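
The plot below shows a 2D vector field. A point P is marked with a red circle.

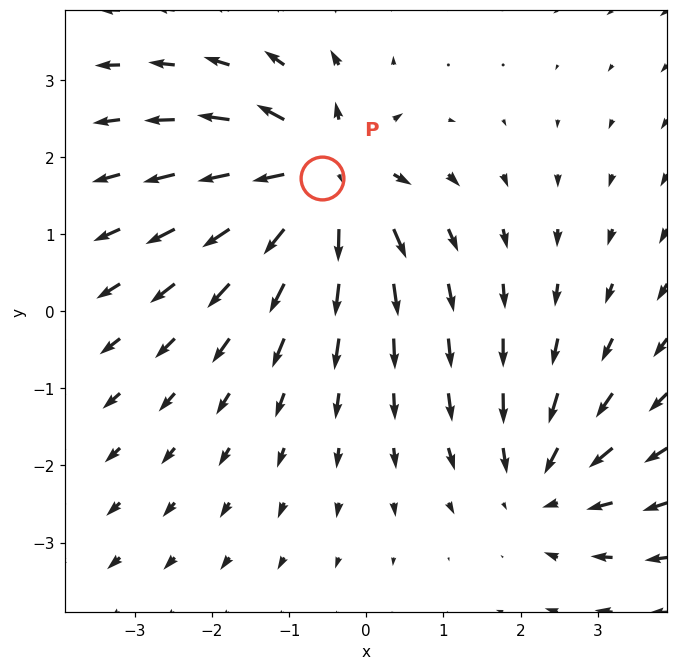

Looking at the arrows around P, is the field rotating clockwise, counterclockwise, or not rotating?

Near P at (-0.6, 1.7) the arrows show no circulation. The curl there is ≈0.

not rotating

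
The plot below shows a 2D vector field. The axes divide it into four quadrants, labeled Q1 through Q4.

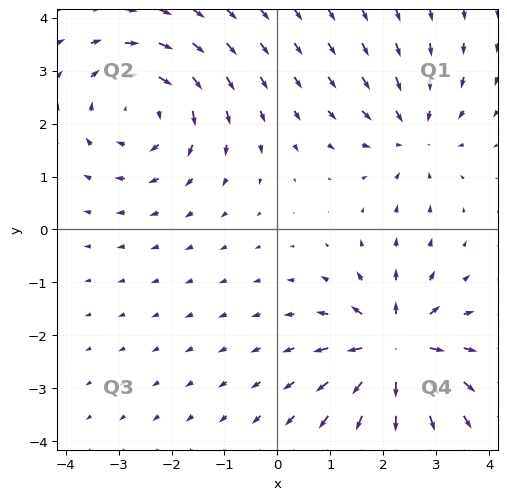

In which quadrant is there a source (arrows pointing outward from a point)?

Q4

The source sits at approximately (2.2, -2.3), which lies in quadrant Q4. The divergence there is about +5, positive as expected for a source.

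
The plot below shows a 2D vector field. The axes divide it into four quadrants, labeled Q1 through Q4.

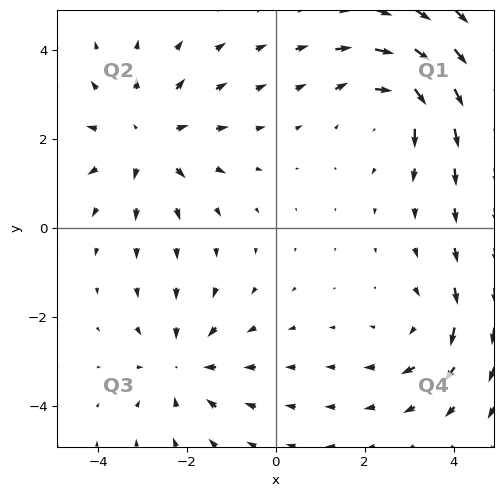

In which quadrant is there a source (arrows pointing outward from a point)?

The source sits at approximately (-2.9, 2.0), which lies in quadrant Q2. The divergence there is about +4, positive as expected for a source.

Q2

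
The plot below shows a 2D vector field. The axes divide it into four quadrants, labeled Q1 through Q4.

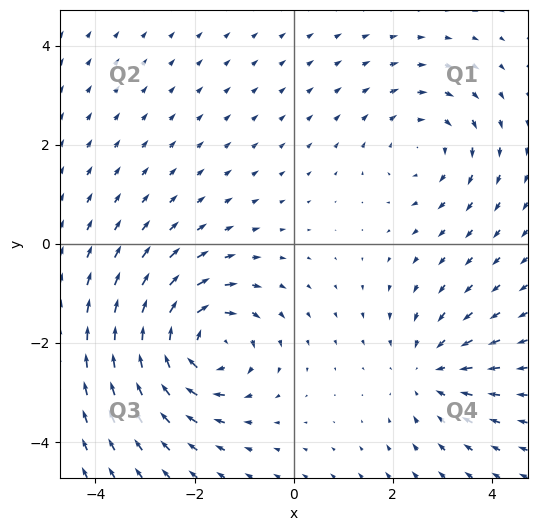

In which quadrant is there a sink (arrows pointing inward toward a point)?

The sink sits at approximately (2.7, -2.6), which lies in quadrant Q4. The divergence there is about -2, negative as expected for a sink.

Q4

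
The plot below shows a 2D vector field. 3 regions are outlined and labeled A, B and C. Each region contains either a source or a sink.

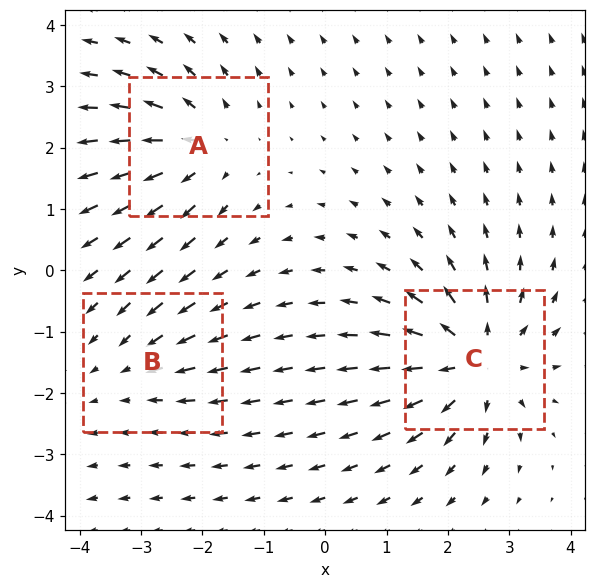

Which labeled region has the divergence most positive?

Divergence at each region's feature centre — A: about +4, B: about -2, C: about +5. Region C is most positive.

C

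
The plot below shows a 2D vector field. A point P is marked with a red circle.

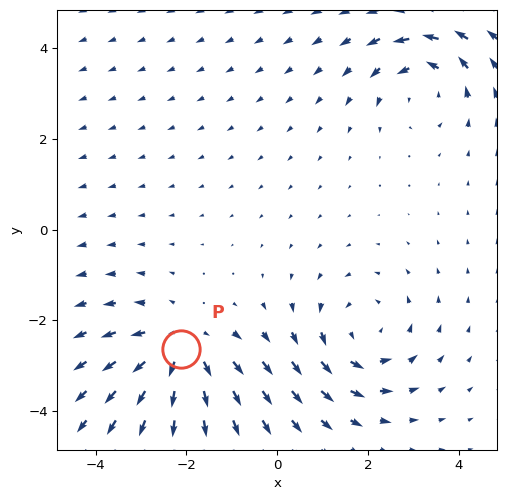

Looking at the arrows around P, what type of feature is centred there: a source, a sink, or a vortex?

source

At P (-2.1, -2.6) the arrows spread outward. Divergence about +4, curl ≈0 — positive divergence with near-zero curl is a source.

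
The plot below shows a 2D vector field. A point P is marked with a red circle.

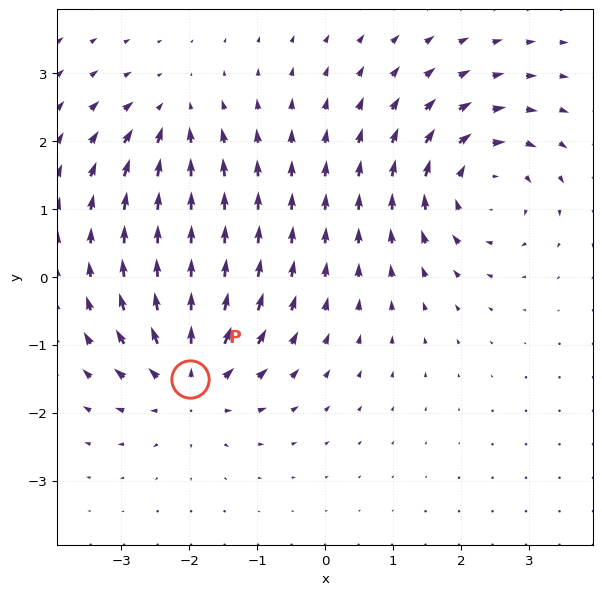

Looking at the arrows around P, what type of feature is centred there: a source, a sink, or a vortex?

At P (-2.0, -1.5) the arrows spread outward. Divergence about +6, curl ≈0 — positive divergence with near-zero curl is a source.

source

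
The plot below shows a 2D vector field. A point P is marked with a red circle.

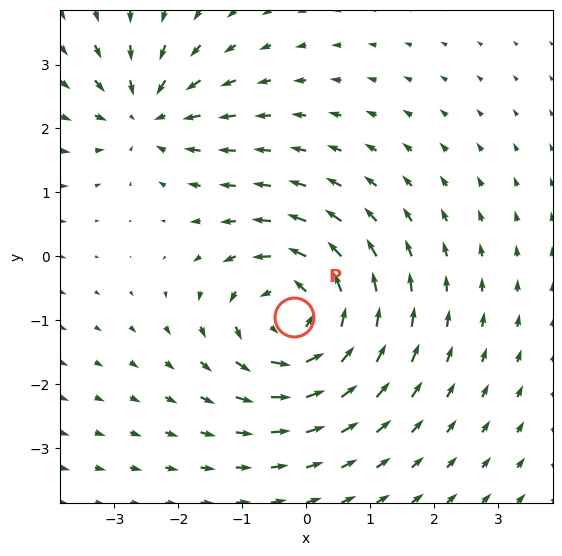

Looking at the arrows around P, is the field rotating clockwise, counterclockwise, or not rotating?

Near P at (-0.2, -0.9) the arrows circulate counterclockwise. The curl (z-component) there is about +4; positive curl means counterclockwise rotation.

counterclockwise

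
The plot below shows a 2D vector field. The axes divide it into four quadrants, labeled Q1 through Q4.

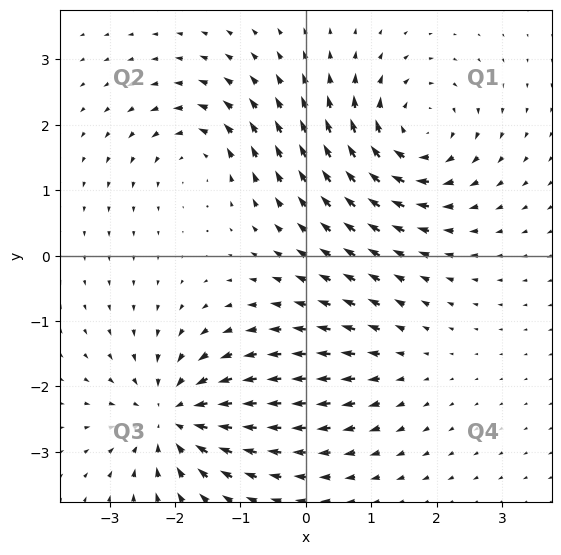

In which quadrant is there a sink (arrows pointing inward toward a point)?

The sink sits at approximately (-2.0, -2.5), which lies in quadrant Q3. The divergence there is about -5, negative as expected for a sink.

Q3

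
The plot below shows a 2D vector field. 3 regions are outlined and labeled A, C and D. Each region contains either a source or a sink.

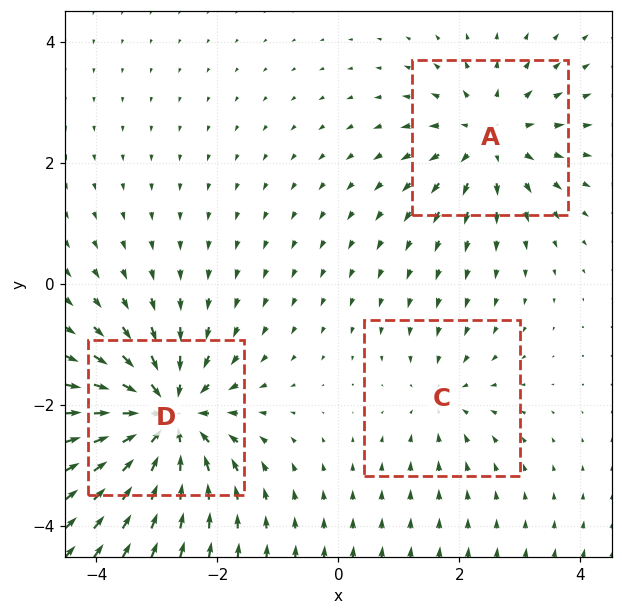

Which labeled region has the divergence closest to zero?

C

Divergence at each region's feature centre — A: about +3, C: about -2, D: about -5. Region C is closest to zero.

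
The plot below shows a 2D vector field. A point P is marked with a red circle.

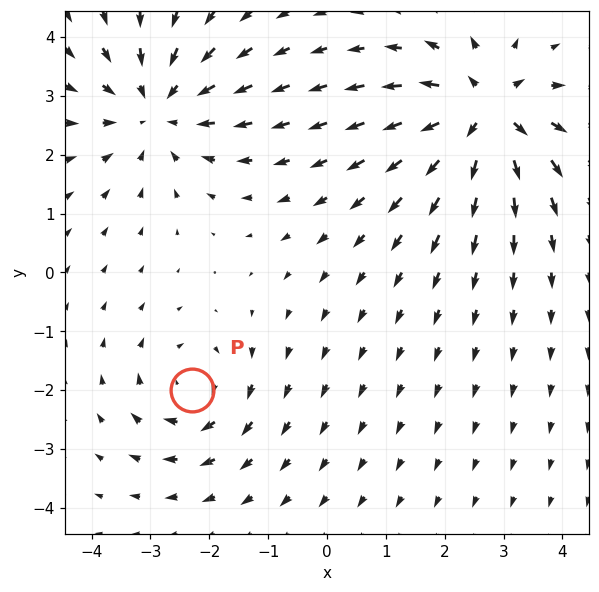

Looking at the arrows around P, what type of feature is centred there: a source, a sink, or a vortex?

At P (-2.3, -2.0) the arrows circulate clockwise. Divergence ≈0, curl about -4 — near-zero divergence with nonzero curl is a vortex.

vortex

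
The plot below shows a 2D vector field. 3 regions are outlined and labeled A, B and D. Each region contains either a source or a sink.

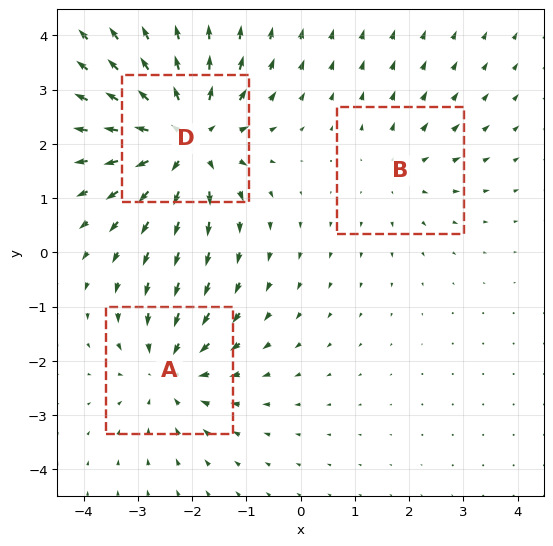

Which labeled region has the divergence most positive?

Divergence at each region's feature centre — A: about -3, B: about +2, D: about +5. Region D is most positive.

D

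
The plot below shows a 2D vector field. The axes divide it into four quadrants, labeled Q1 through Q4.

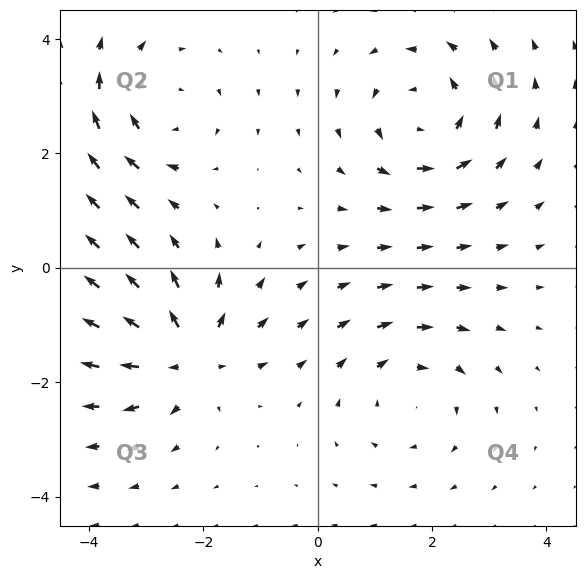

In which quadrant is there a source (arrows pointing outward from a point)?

Q3

The source sits at approximately (-2.3, -1.5), which lies in quadrant Q3. The divergence there is about +6, positive as expected for a source.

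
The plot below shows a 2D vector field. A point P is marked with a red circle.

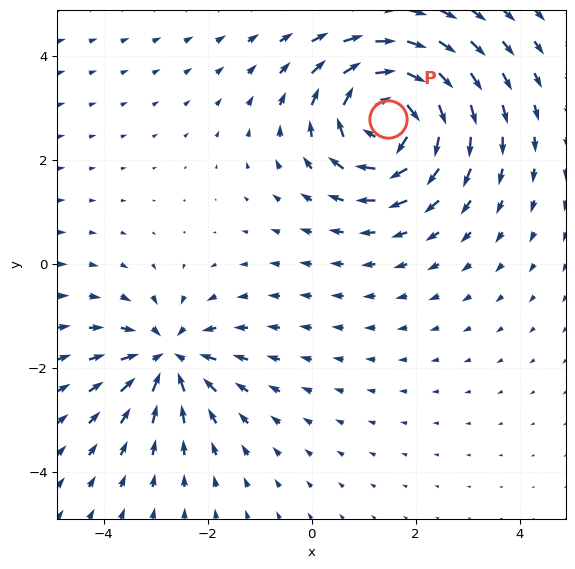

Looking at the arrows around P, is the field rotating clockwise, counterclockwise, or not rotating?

clockwise

Near P at (1.5, 2.8) the arrows circulate clockwise. The curl (z-component) there is about -6; negative curl means clockwise rotation.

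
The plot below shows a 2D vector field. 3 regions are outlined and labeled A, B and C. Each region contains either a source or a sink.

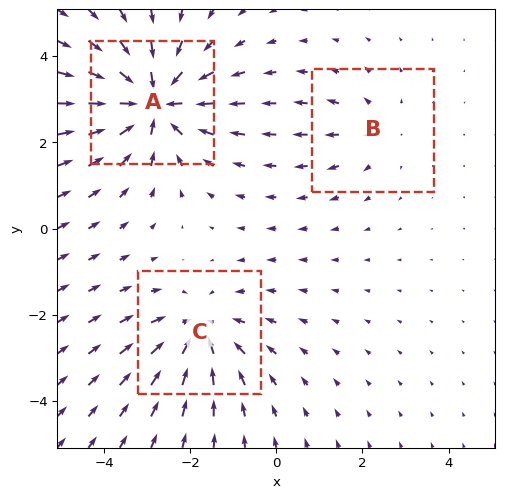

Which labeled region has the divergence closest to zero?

Divergence at each region's feature centre — A: about -5, B: about +2, C: about -3. Region B is closest to zero.

B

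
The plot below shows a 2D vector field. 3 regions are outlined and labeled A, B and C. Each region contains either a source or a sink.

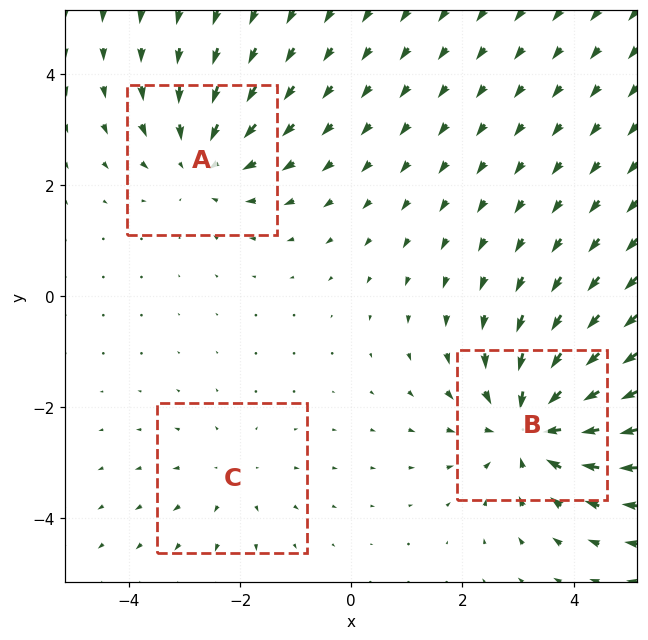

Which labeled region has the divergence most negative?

Divergence at each region's feature centre — A: about -3, B: about -4, C: about +2. Region B is most negative.

B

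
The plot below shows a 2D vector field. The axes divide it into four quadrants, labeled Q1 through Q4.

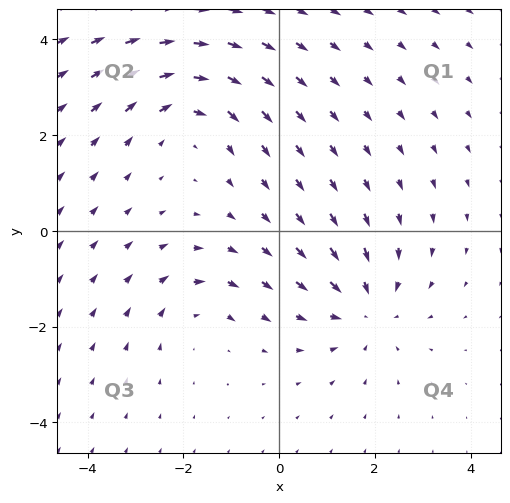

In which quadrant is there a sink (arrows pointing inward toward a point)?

The sink sits at approximately (1.8, -1.6), which lies in quadrant Q4. The divergence there is about -4, negative as expected for a sink.

Q4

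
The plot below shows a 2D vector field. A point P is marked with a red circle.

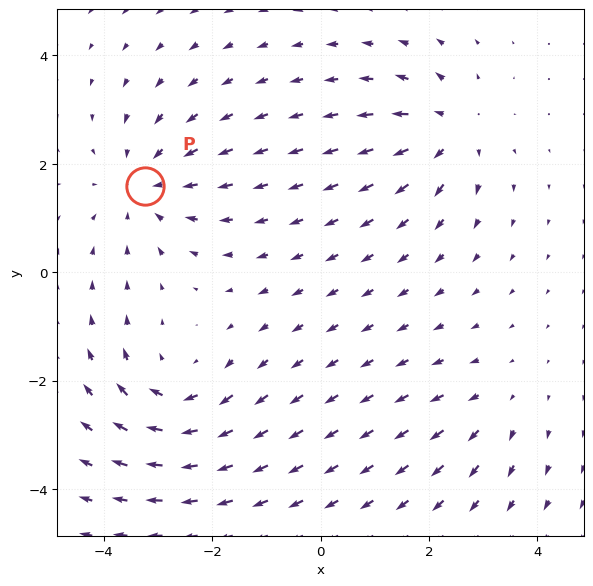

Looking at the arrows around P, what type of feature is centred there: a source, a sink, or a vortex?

At P (-3.2, 1.6) the arrows converge inward. Divergence about -4, curl ≈0 — negative divergence with near-zero curl is a sink.

sink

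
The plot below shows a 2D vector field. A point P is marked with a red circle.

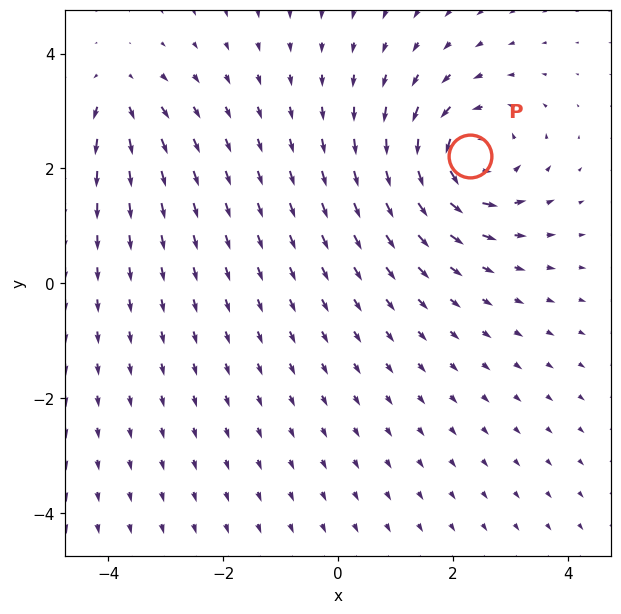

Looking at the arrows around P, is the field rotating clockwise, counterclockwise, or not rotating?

counterclockwise

Near P at (2.3, 2.2) the arrows circulate counterclockwise. The curl (z-component) there is about +5; positive curl means counterclockwise rotation.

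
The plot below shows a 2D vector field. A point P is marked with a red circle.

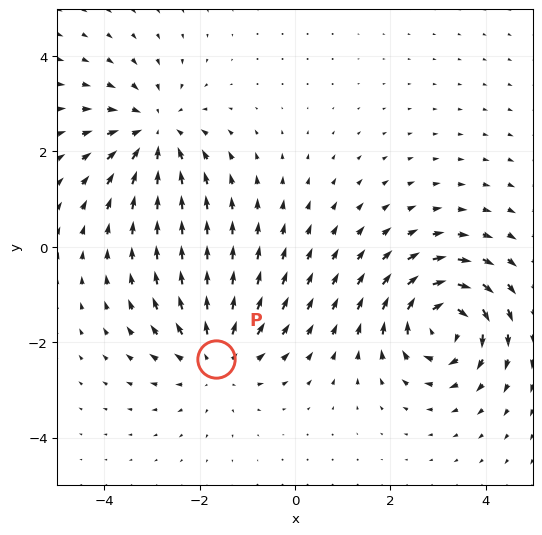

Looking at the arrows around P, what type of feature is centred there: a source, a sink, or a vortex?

At P (-1.7, -2.3) the arrows spread outward. Divergence about +3, curl ≈0 — positive divergence with near-zero curl is a source.

source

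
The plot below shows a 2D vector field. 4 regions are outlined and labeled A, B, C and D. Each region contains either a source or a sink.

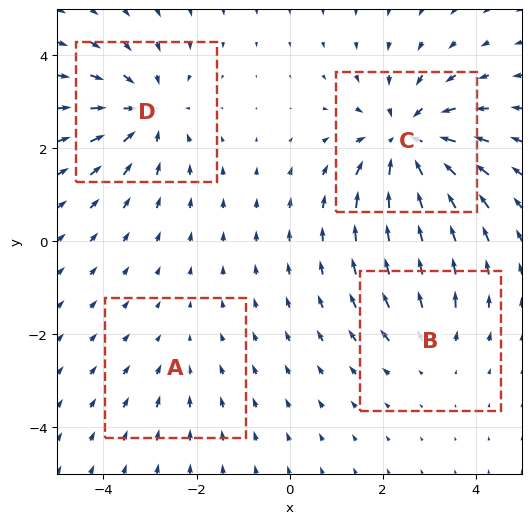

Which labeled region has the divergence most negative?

C

Divergence at each region's feature centre — A: about -2, B: about +3, C: about -6, D: about -5. Region C is most negative.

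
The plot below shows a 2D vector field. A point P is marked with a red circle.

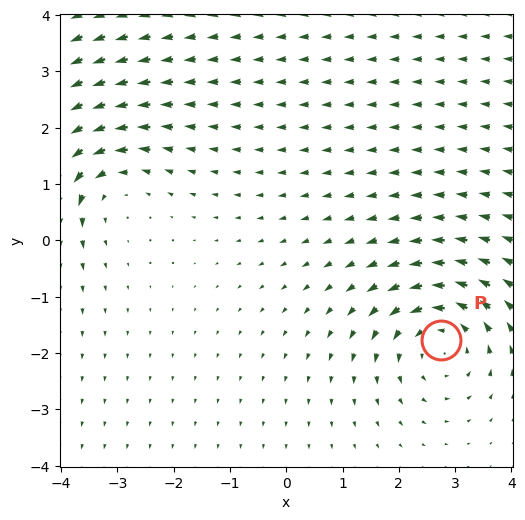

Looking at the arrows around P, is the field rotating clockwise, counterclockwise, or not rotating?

Near P at (2.8, -1.8) the arrows circulate counterclockwise. The curl (z-component) there is about +4; positive curl means counterclockwise rotation.

counterclockwise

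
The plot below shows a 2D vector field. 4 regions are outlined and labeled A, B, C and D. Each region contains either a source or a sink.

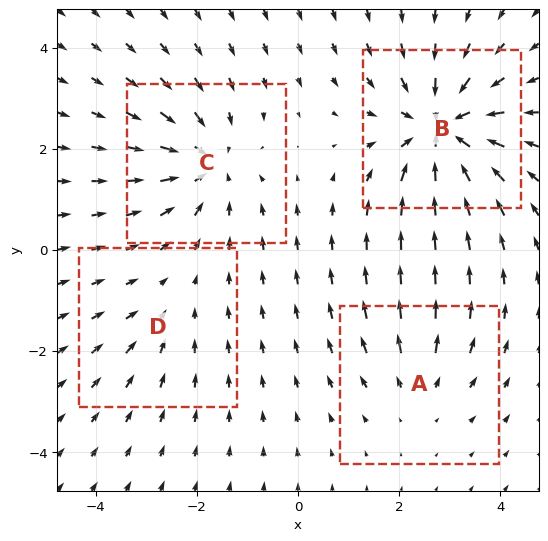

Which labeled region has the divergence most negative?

Divergence at each region's feature centre — A: about +3, B: about -7, C: about -5, D: about -2. Region B is most negative.

B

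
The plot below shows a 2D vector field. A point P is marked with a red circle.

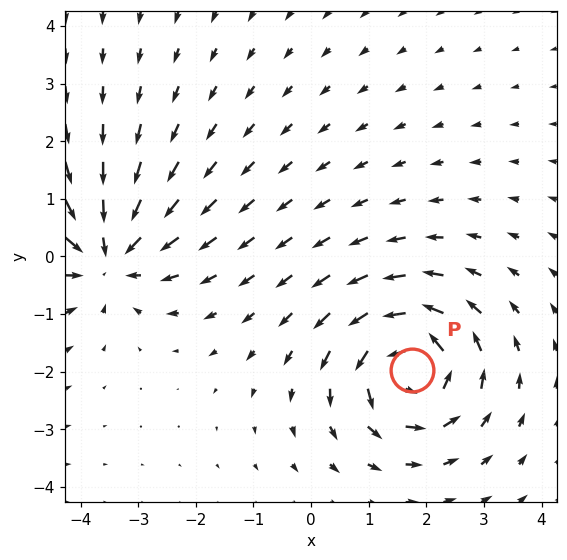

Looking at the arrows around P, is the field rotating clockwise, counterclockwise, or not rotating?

counterclockwise

Near P at (1.7, -2.0) the arrows circulate counterclockwise. The curl (z-component) there is about +6; positive curl means counterclockwise rotation.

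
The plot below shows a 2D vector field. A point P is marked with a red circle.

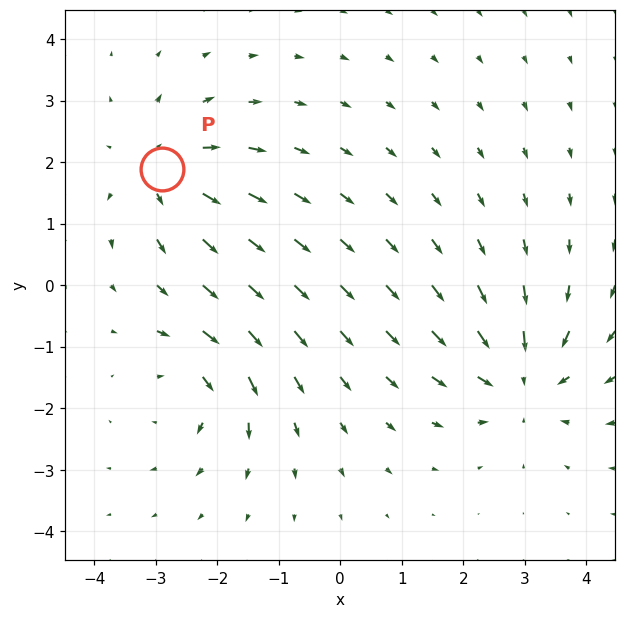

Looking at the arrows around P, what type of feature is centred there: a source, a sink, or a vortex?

At P (-2.9, 1.9) the arrows spread outward. Divergence about +4, curl ≈0 — positive divergence with near-zero curl is a source.

source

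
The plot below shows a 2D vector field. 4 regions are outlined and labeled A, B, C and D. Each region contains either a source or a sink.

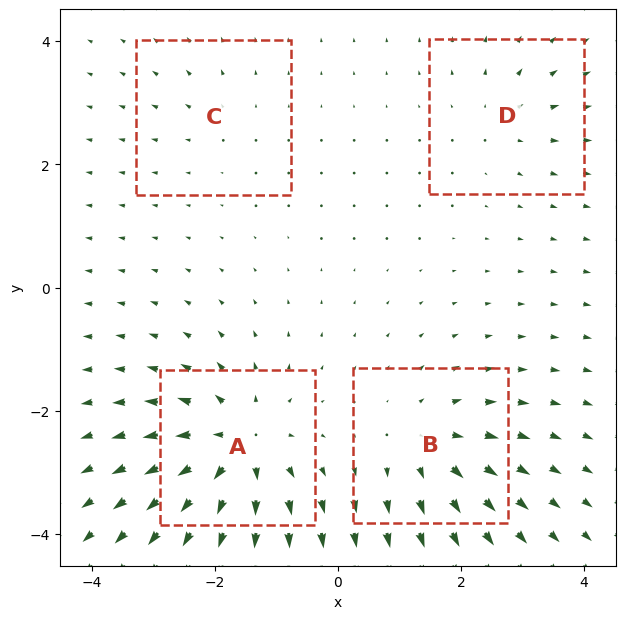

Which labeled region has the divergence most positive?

Divergence at each region's feature centre — A: about +8, B: about +5, C: about +2, D: about +3. Region A is most positive.

A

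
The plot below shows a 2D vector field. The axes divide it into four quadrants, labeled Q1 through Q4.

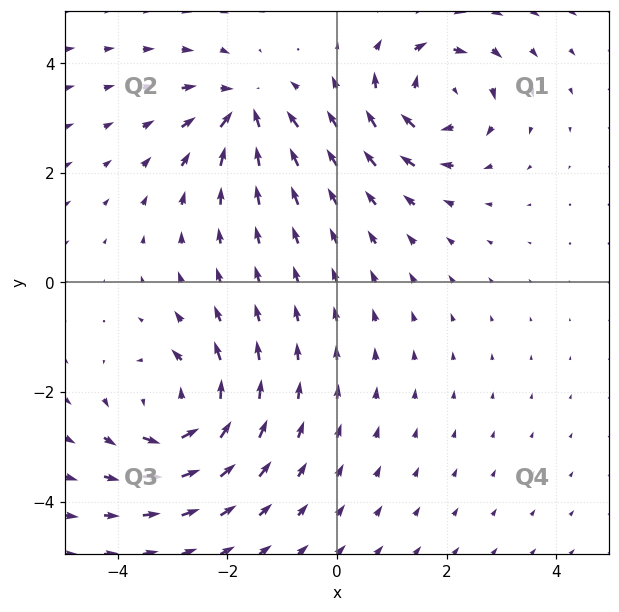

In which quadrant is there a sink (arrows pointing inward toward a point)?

The sink sits at approximately (-1.7, 3.2), which lies in quadrant Q2. The divergence there is about -4, negative as expected for a sink.

Q2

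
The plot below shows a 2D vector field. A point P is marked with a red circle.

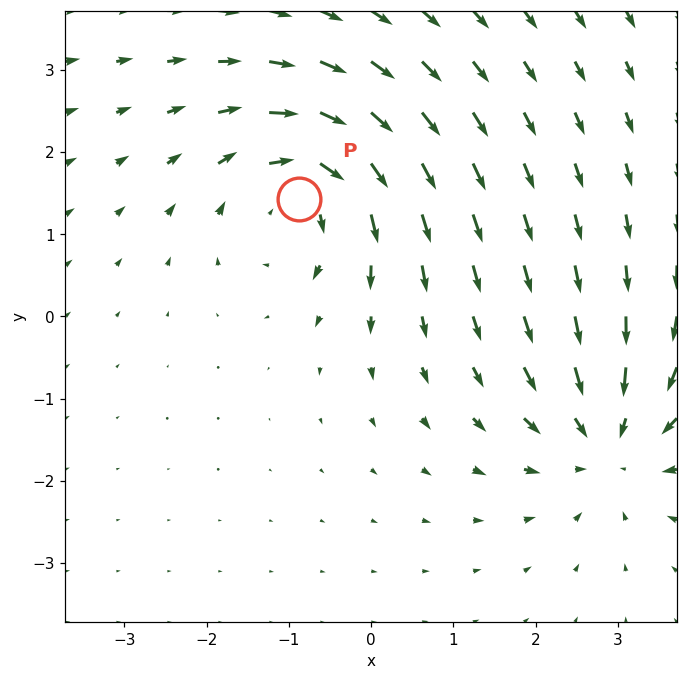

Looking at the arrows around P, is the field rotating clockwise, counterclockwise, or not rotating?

clockwise

Near P at (-0.9, 1.4) the arrows circulate clockwise. The curl (z-component) there is about -6; negative curl means clockwise rotation.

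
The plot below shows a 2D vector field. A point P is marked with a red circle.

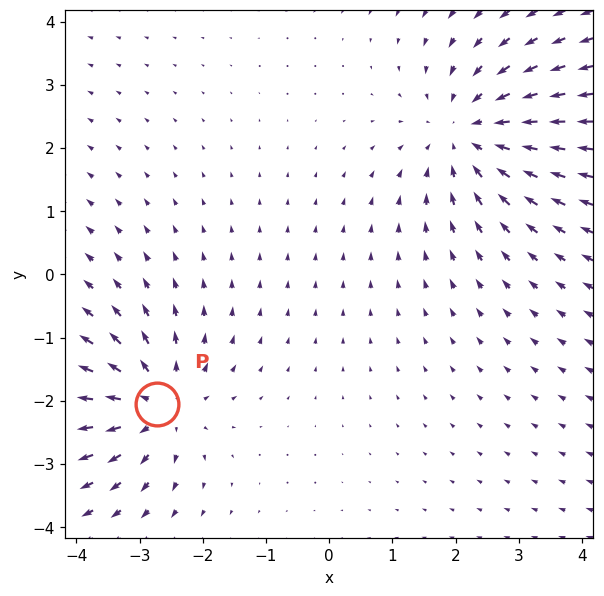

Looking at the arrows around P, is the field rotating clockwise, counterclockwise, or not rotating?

Near P at (-2.7, -2.1) the arrows show no circulation. The curl there is ≈0.

not rotating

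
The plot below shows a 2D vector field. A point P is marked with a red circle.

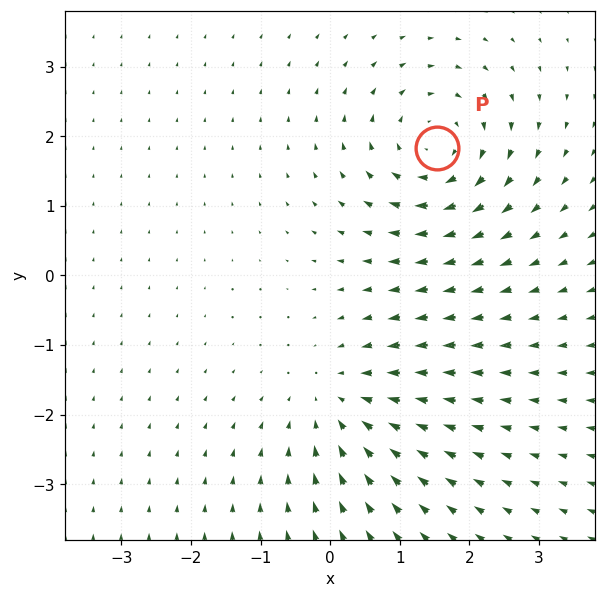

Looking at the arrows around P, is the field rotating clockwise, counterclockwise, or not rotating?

clockwise

Near P at (1.5, 1.8) the arrows circulate clockwise. The curl (z-component) there is about -4; negative curl means clockwise rotation.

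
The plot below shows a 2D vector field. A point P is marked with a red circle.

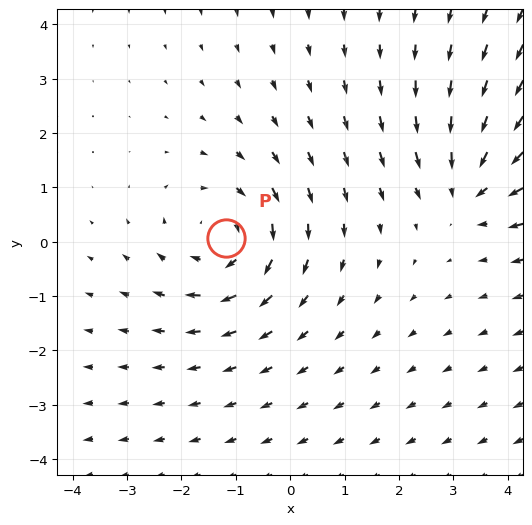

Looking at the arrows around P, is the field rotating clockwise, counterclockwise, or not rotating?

clockwise

Near P at (-1.2, 0.1) the arrows circulate clockwise. The curl (z-component) there is about -3; negative curl means clockwise rotation.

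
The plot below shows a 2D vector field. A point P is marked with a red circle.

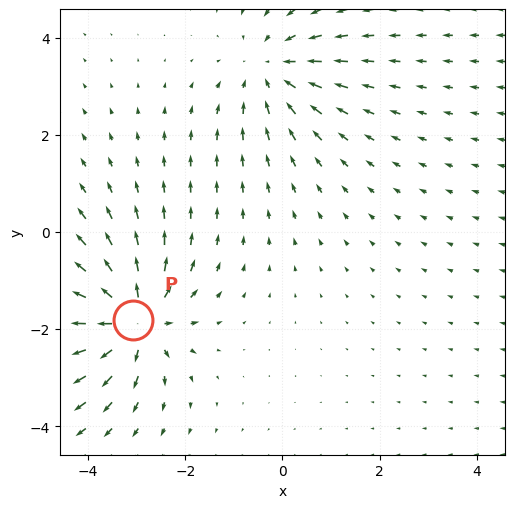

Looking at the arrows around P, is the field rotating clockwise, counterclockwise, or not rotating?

not rotating

Near P at (-3.1, -1.8) the arrows show no circulation. The curl there is ≈0.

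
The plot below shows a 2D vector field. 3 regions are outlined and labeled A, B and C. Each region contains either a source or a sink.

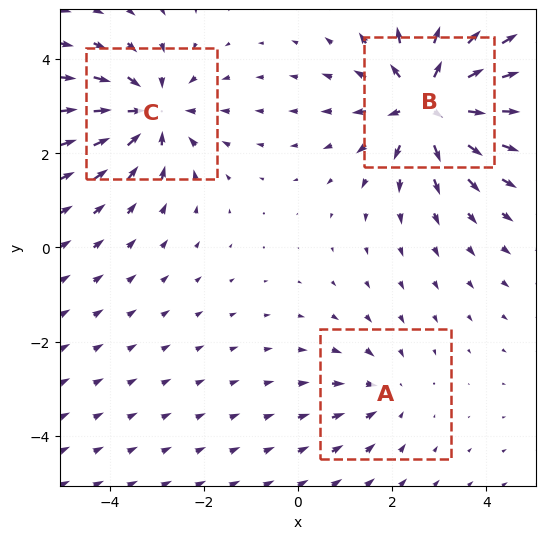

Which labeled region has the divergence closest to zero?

Divergence at each region's feature centre — A: about -2, B: about +5, C: about -4. Region A is closest to zero.

A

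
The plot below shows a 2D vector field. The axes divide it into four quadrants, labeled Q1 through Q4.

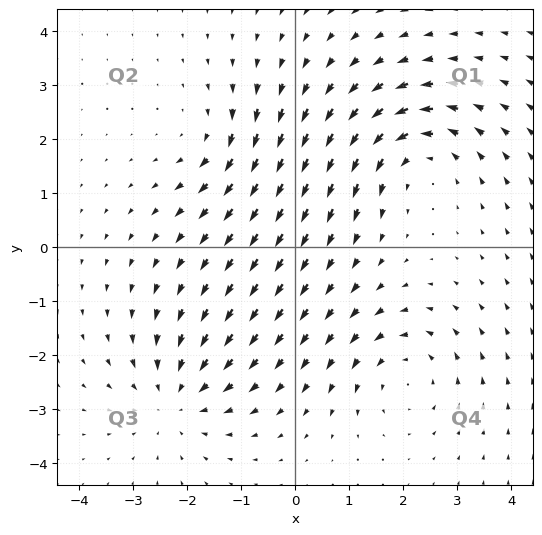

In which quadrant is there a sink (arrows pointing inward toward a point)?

The sink sits at approximately (-2.2, -2.8), which lies in quadrant Q3. The divergence there is about -4, negative as expected for a sink.

Q3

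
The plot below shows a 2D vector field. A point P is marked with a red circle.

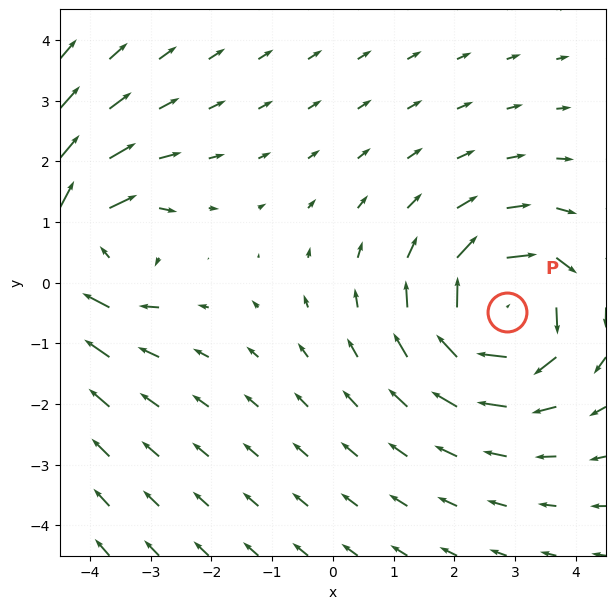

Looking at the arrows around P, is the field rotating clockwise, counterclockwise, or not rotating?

Near P at (2.9, -0.5) the arrows circulate clockwise. The curl (z-component) there is about -5; negative curl means clockwise rotation.

clockwise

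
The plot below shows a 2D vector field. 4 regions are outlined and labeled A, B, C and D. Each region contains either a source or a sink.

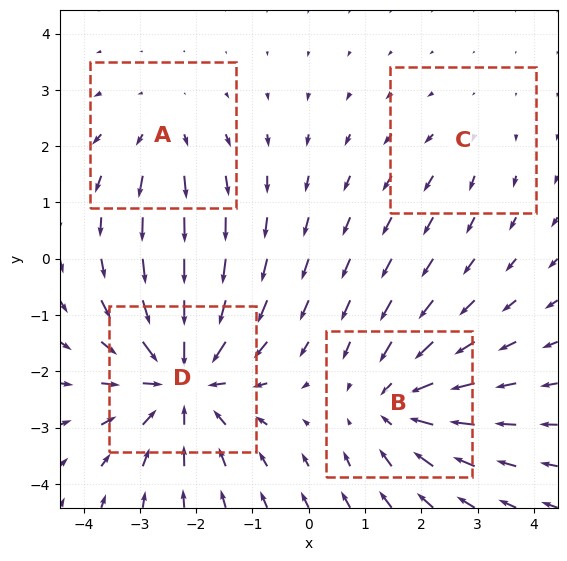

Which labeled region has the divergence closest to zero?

C

Divergence at each region's feature centre — A: about +3, B: about -4, C: about +2, D: about -7. Region C is closest to zero.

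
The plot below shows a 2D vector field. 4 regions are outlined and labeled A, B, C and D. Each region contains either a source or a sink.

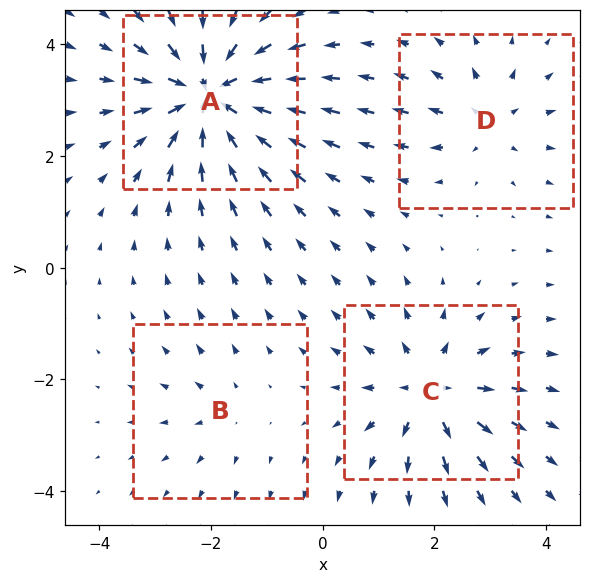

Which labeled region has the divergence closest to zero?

B

Divergence at each region's feature centre — A: about -8, B: about +2, C: about +6, D: about +4. Region B is closest to zero.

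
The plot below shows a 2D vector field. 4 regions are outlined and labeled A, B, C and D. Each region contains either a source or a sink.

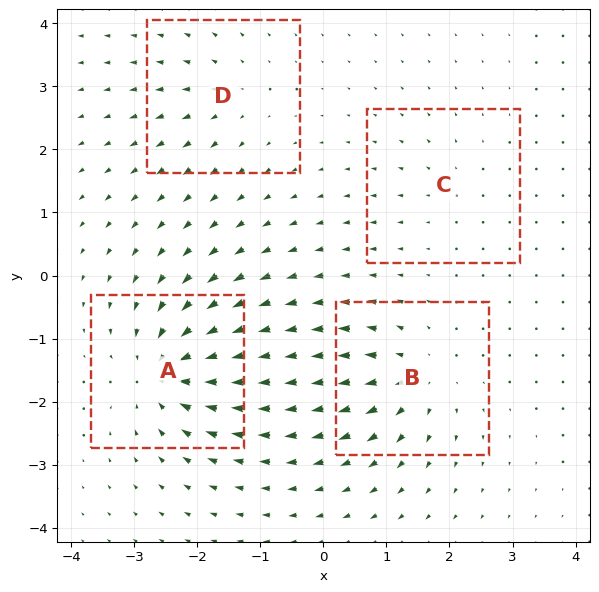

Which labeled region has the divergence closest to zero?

Divergence at each region's feature centre — A: about -8, B: about +6, C: about +3, D: about +4. Region C is closest to zero.

C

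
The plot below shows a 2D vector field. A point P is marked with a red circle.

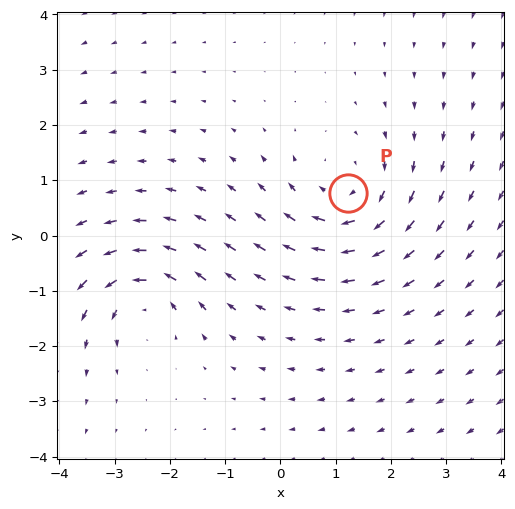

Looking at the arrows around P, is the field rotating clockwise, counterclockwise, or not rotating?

Near P at (1.2, 0.8) the arrows circulate clockwise. The curl (z-component) there is about -3; negative curl means clockwise rotation.

clockwise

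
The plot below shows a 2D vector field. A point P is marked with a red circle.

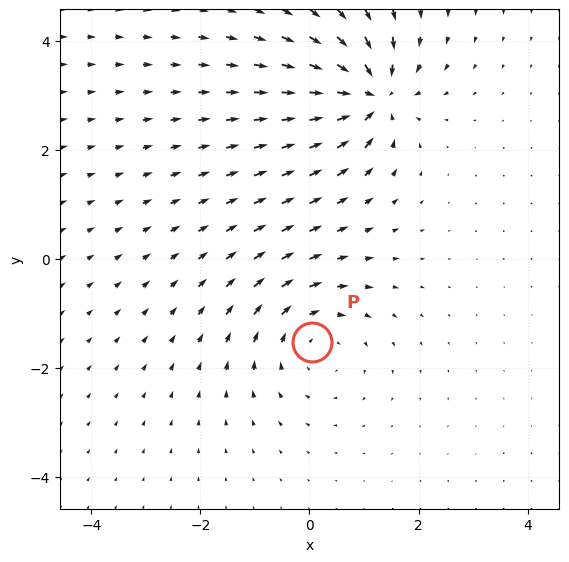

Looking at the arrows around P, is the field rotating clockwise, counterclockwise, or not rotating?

clockwise

Near P at (0.0, -1.5) the arrows circulate clockwise. The curl (z-component) there is about -3; negative curl means clockwise rotation.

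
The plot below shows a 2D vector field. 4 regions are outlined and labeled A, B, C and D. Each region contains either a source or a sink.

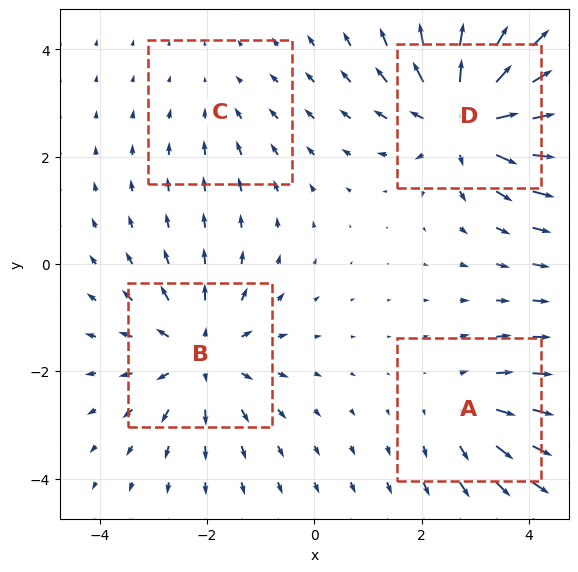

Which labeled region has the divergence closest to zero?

Divergence at each region's feature centre — A: about +3, B: about +5, C: about -2, D: about +7. Region C is closest to zero.

C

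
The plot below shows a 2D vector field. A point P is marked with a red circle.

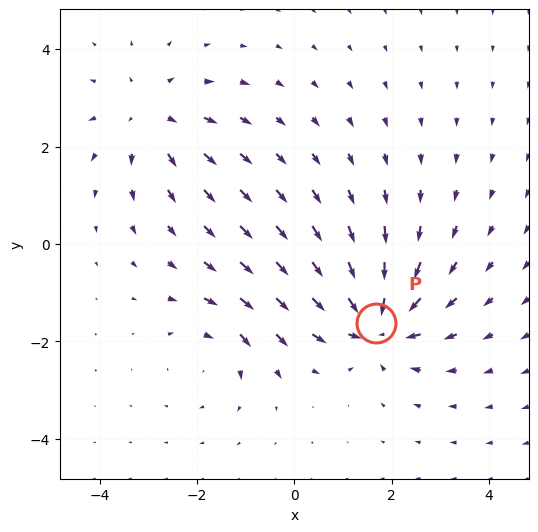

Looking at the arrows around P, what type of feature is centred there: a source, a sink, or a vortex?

At P (1.7, -1.6) the arrows converge inward. Divergence about -6, curl ≈0 — negative divergence with near-zero curl is a sink.

sink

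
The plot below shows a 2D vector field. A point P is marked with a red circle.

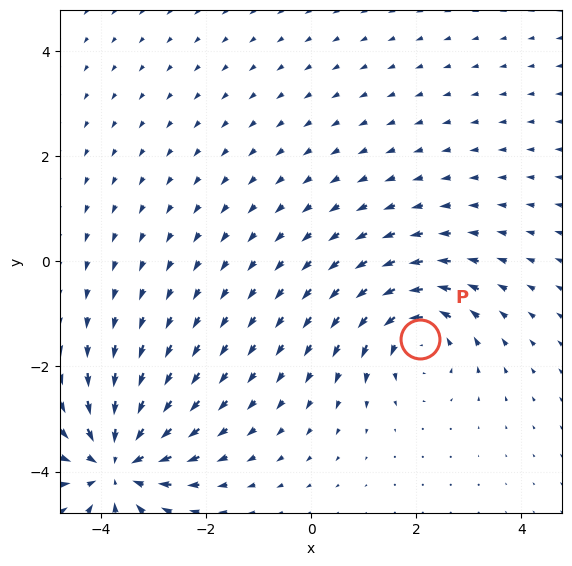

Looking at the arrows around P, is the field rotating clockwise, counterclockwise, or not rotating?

counterclockwise

Near P at (2.1, -1.5) the arrows circulate counterclockwise. The curl (z-component) there is about +4; positive curl means counterclockwise rotation.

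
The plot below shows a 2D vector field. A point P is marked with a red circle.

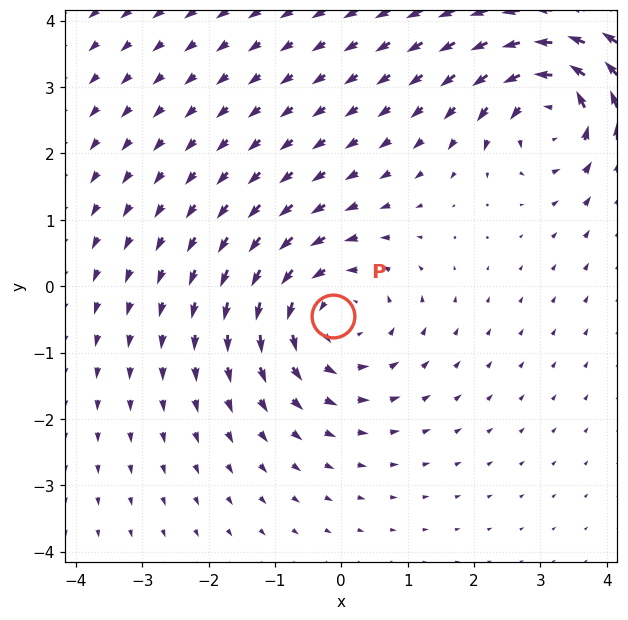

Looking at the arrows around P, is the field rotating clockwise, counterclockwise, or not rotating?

counterclockwise

Near P at (-0.1, -0.4) the arrows circulate counterclockwise. The curl (z-component) there is about +2; positive curl means counterclockwise rotation.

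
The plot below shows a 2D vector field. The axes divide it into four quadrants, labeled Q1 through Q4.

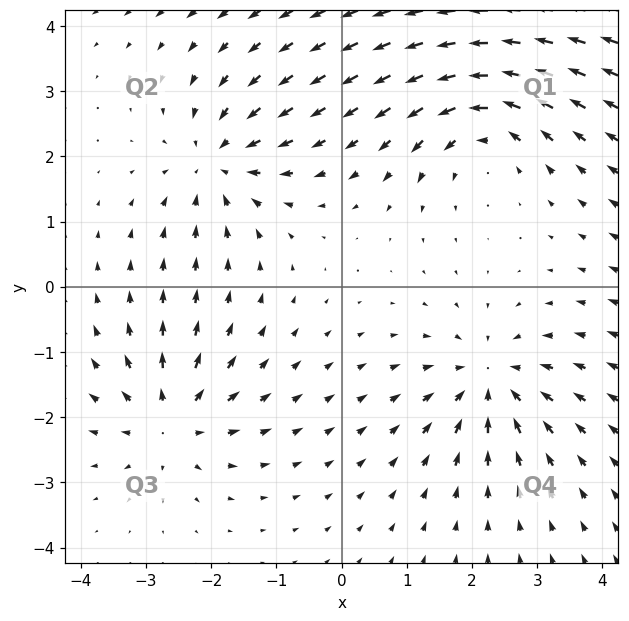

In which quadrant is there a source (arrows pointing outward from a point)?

Q3

The source sits at approximately (-2.6, -2.0), which lies in quadrant Q3. The divergence there is about +4, positive as expected for a source.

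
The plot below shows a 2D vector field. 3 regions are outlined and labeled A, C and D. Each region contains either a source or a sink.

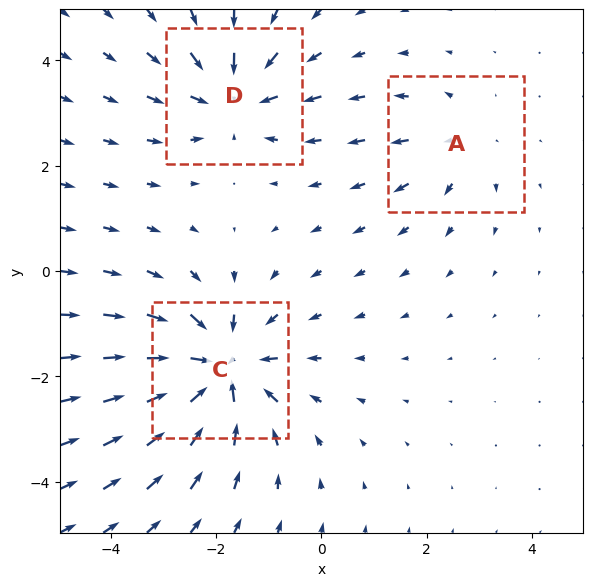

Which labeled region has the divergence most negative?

C

Divergence at each region's feature centre — A: about +2, C: about -5, D: about -4. Region C is most negative.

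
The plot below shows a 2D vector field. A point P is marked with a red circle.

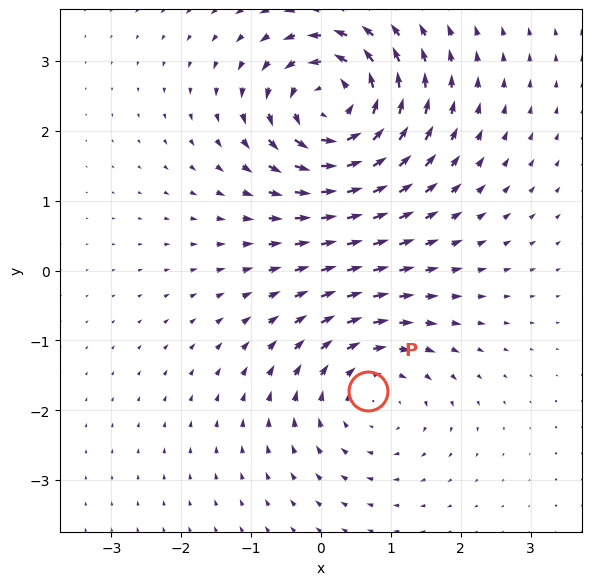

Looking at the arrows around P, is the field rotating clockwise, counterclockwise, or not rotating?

Near P at (0.7, -1.7) the arrows circulate clockwise. The curl (z-component) there is about -3; negative curl means clockwise rotation.

clockwise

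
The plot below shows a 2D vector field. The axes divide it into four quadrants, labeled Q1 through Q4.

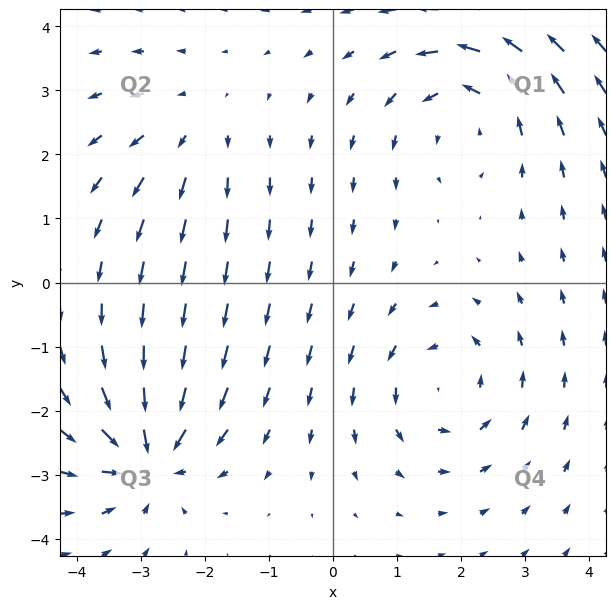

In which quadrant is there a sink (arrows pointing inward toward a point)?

The sink sits at approximately (-2.9, -2.7), which lies in quadrant Q3. The divergence there is about -7, negative as expected for a sink.

Q3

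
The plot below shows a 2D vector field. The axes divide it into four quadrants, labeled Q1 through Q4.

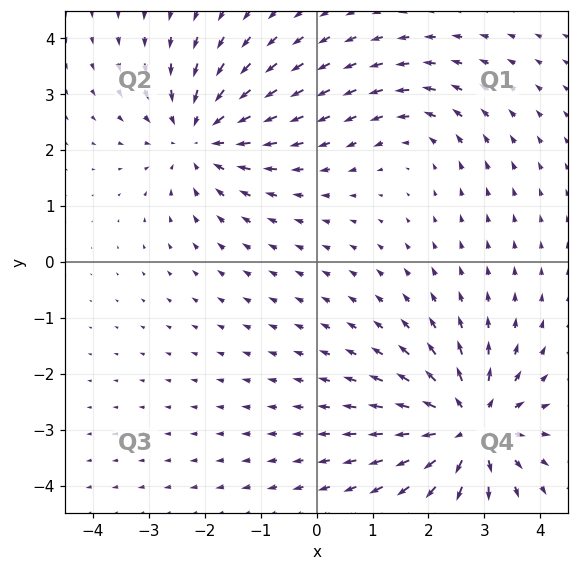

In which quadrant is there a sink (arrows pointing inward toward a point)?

The sink sits at approximately (-2.1, 2.2), which lies in quadrant Q2. The divergence there is about -4, negative as expected for a sink.

Q2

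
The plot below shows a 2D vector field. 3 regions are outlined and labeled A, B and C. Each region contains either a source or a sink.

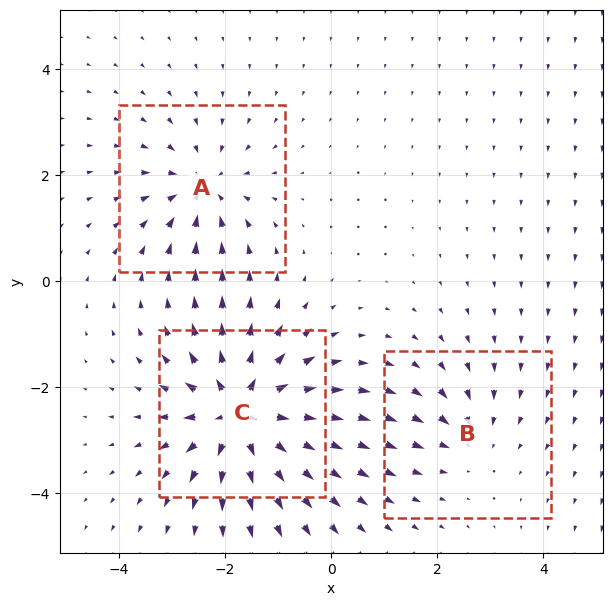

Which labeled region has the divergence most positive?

C

Divergence at each region's feature centre — A: about -4, B: about -2, C: about +6. Region C is most positive.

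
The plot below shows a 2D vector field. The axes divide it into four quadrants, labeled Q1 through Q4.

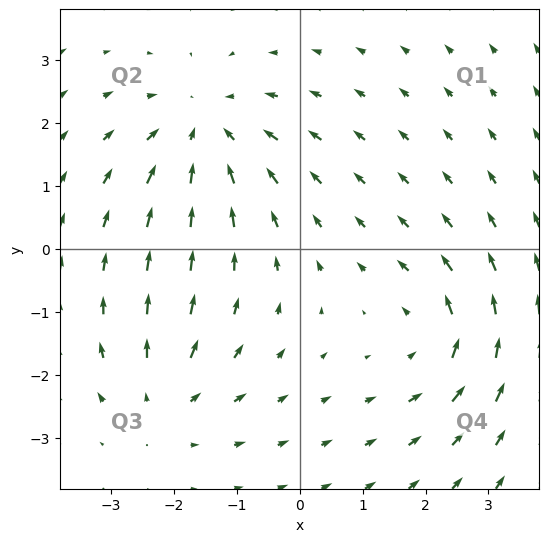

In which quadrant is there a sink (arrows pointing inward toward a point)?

The sink sits at approximately (-1.5, 1.9), which lies in quadrant Q2. The divergence there is about -4, negative as expected for a sink.

Q2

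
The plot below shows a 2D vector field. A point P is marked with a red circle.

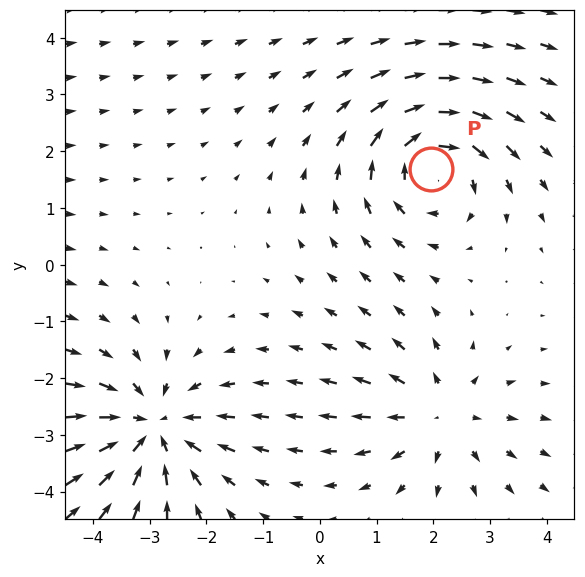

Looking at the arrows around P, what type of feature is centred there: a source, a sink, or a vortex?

vortex

At P (2.0, 1.7) the arrows circulate clockwise. Divergence ≈0, curl about -4 — near-zero divergence with nonzero curl is a vortex.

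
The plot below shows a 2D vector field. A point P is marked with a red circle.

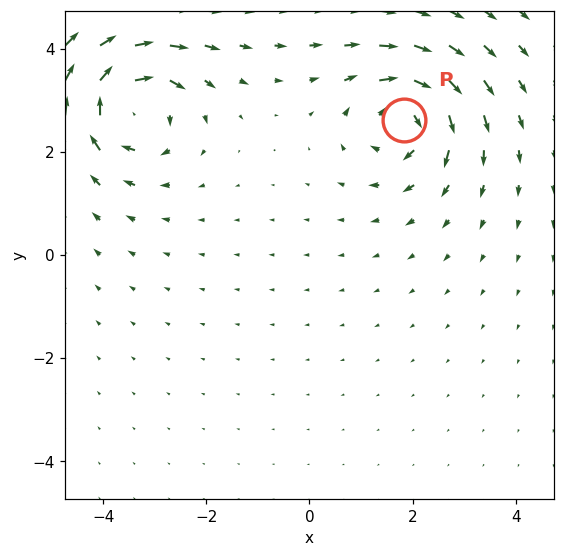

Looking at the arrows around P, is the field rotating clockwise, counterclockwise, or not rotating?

Near P at (1.8, 2.6) the arrows circulate clockwise. The curl (z-component) there is about -6; negative curl means clockwise rotation.

clockwise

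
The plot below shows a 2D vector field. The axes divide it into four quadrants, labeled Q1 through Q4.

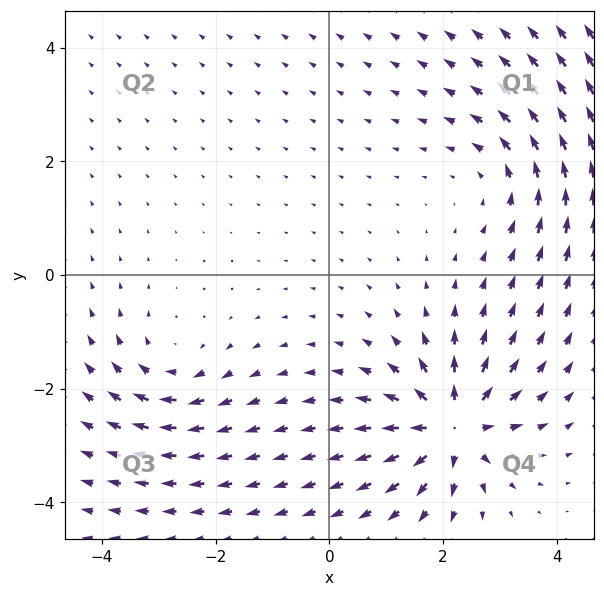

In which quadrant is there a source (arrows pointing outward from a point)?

Q4

The source sits at approximately (2.2, -2.7), which lies in quadrant Q4. The divergence there is about +6, positive as expected for a source.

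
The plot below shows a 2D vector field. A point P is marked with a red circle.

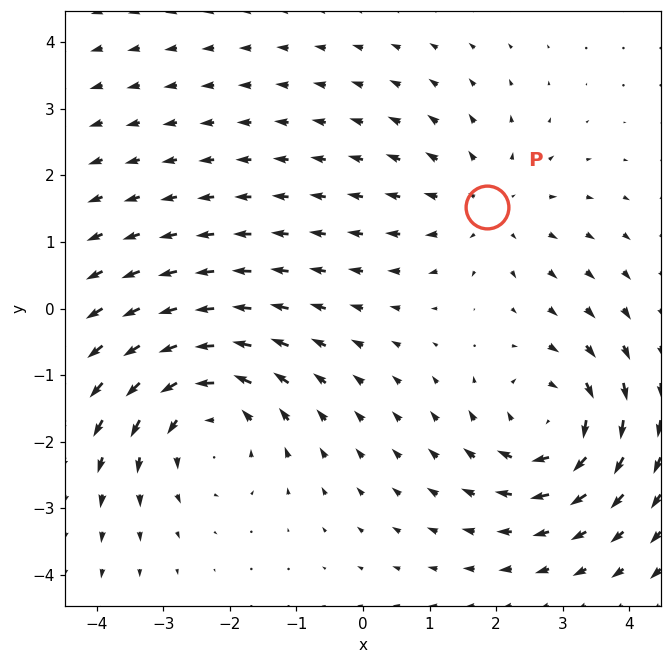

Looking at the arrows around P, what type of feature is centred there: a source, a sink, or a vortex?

source

At P (1.9, 1.5) the arrows spread outward. Divergence about +2, curl ≈0 — positive divergence with near-zero curl is a source.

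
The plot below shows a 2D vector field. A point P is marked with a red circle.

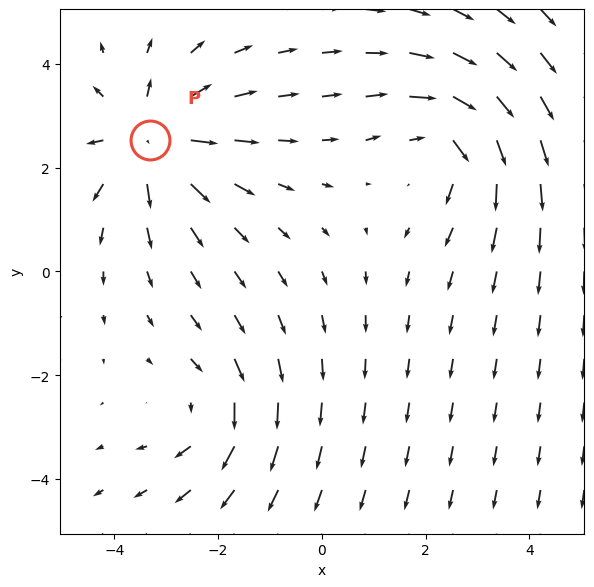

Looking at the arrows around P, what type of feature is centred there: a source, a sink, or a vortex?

At P (-3.3, 2.5) the arrows spread outward. Divergence about +5, curl ≈0 — positive divergence with near-zero curl is a source.

source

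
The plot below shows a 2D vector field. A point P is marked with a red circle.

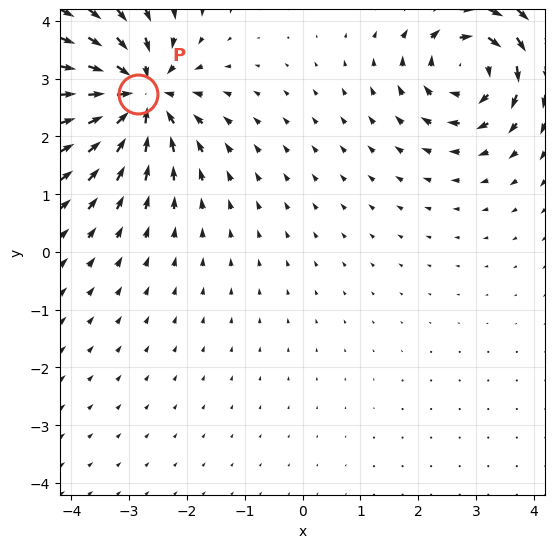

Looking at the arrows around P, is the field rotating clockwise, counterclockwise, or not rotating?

Near P at (-2.8, 2.7) the arrows show no circulation. The curl there is ≈0.

not rotating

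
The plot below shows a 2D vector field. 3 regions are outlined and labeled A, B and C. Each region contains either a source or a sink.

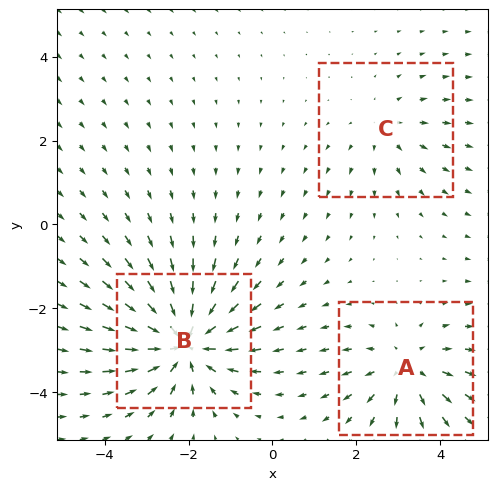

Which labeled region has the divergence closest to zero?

Divergence at each region's feature centre — A: about +3, B: about -5, C: about +2. Region C is closest to zero.

C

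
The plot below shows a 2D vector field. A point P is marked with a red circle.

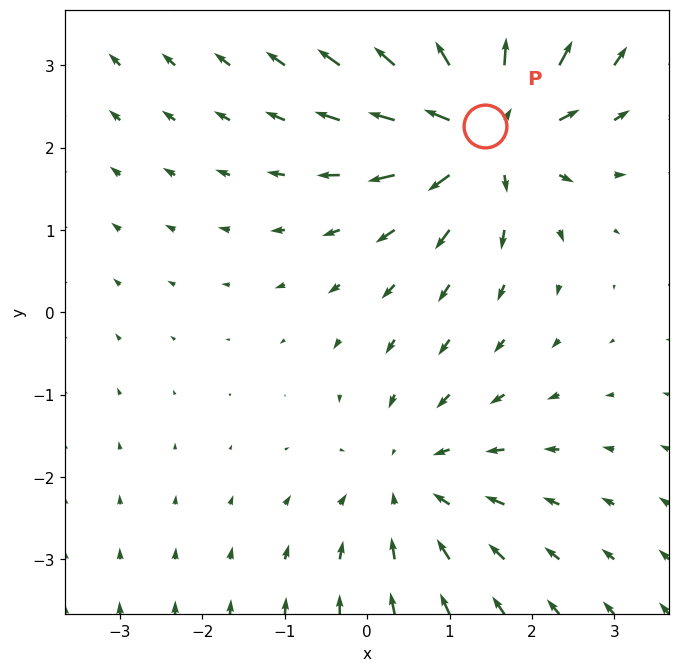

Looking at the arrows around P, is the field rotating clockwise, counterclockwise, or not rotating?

Near P at (1.4, 2.3) the arrows show no circulation. The curl there is ≈0.

not rotating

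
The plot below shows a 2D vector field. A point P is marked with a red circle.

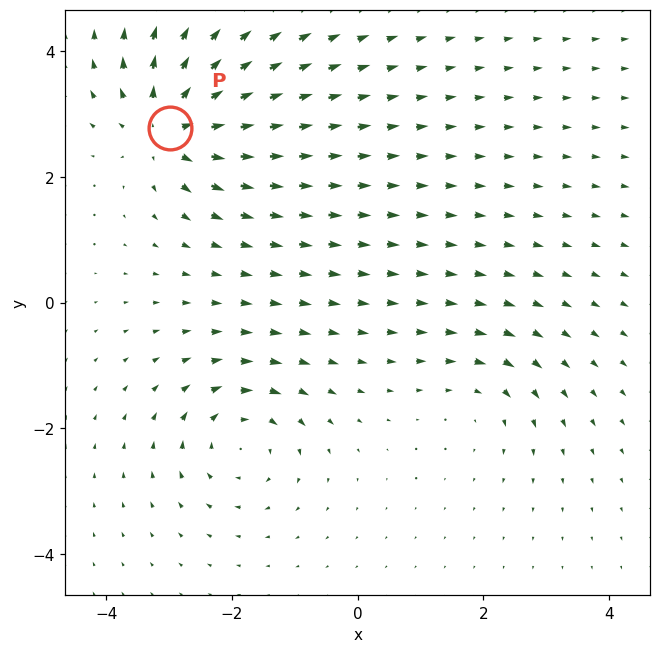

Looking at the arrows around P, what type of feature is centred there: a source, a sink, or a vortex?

source

At P (-3.0, 2.8) the arrows spread outward. Divergence about +6, curl ≈0 — positive divergence with near-zero curl is a source.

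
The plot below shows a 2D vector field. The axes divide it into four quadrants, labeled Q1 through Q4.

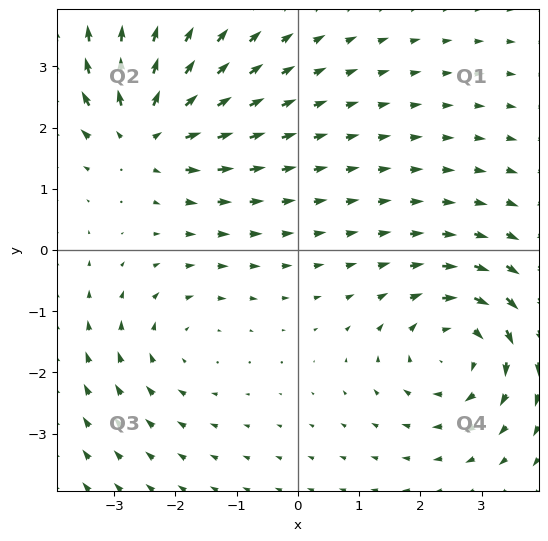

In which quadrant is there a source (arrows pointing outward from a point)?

The source sits at approximately (-2.5, 1.9), which lies in quadrant Q2. The divergence there is about +5, positive as expected for a source.

Q2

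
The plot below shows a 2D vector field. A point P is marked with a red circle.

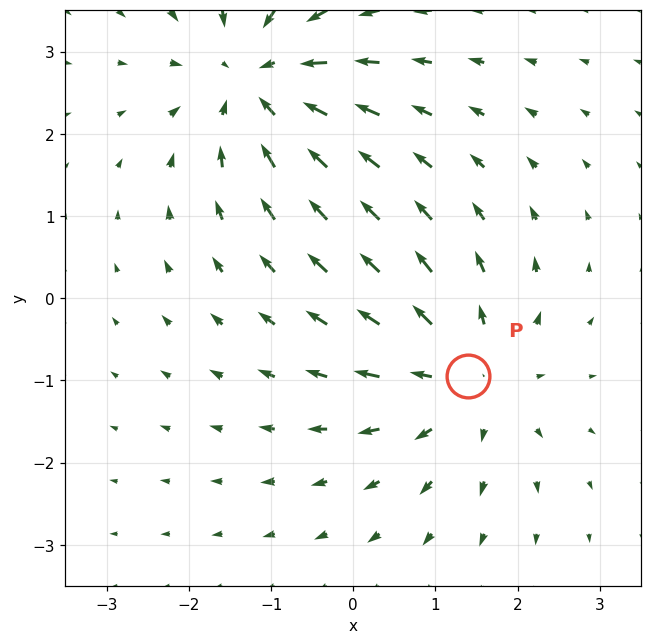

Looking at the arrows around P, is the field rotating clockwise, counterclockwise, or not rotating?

not rotating

Near P at (1.4, -1.0) the arrows show no circulation. The curl there is ≈0.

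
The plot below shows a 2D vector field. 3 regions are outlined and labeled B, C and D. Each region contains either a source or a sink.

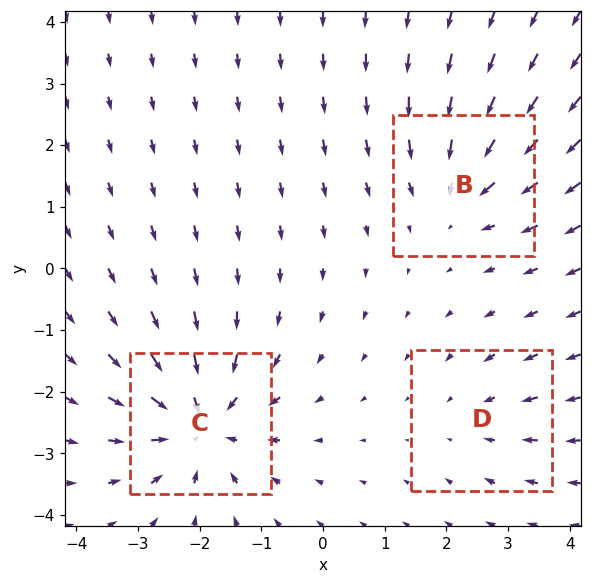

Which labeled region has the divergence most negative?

C

Divergence at each region's feature centre — B: about -3, C: about -5, D: about -2. Region C is most negative.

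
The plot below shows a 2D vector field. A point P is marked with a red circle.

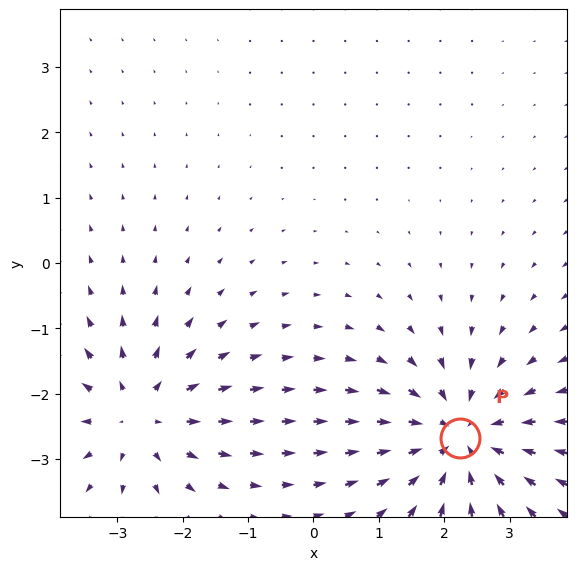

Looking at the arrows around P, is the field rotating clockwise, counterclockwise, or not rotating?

not rotating

Near P at (2.2, -2.7) the arrows show no circulation. The curl there is ≈0.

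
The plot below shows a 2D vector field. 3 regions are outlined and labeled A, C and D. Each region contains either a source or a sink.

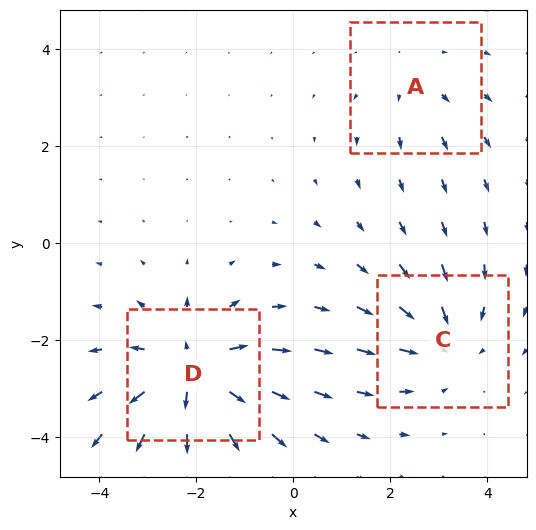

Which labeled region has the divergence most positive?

D

Divergence at each region's feature centre — A: about +2, C: about -3, D: about +5. Region D is most positive.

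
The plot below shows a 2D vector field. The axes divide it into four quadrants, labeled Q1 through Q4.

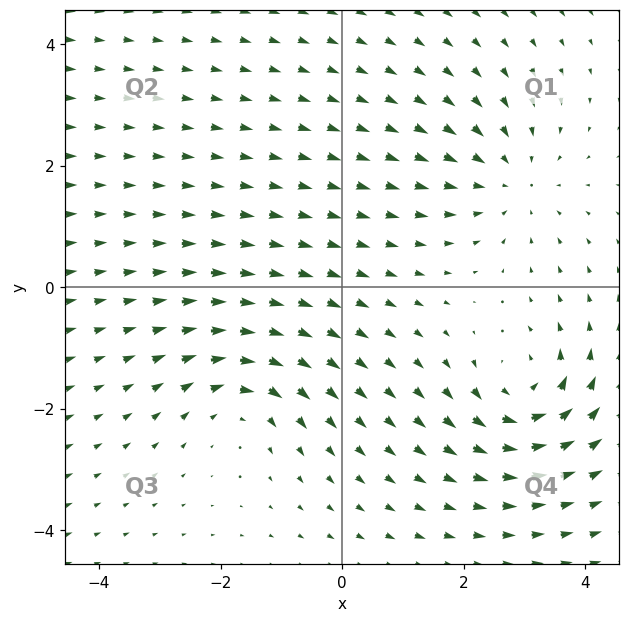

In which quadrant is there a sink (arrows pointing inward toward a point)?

Q1

The sink sits at approximately (2.8, 1.8), which lies in quadrant Q1. The divergence there is about -3, negative as expected for a sink.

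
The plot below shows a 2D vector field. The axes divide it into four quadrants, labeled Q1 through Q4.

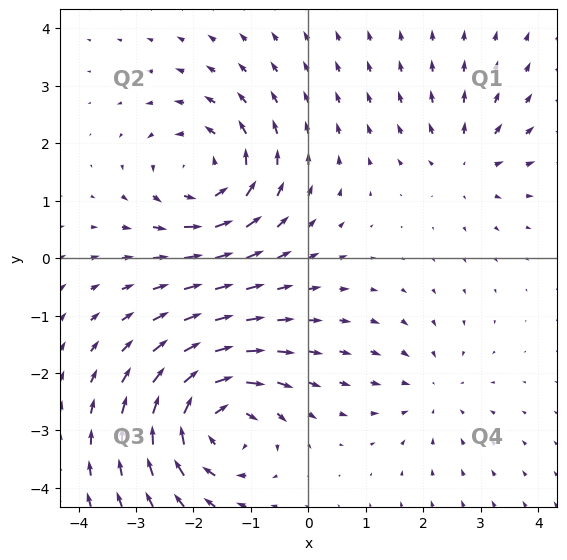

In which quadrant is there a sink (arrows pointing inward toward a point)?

Q4

The sink sits at approximately (2.2, -2.3), which lies in quadrant Q4. The divergence there is about -3, negative as expected for a sink.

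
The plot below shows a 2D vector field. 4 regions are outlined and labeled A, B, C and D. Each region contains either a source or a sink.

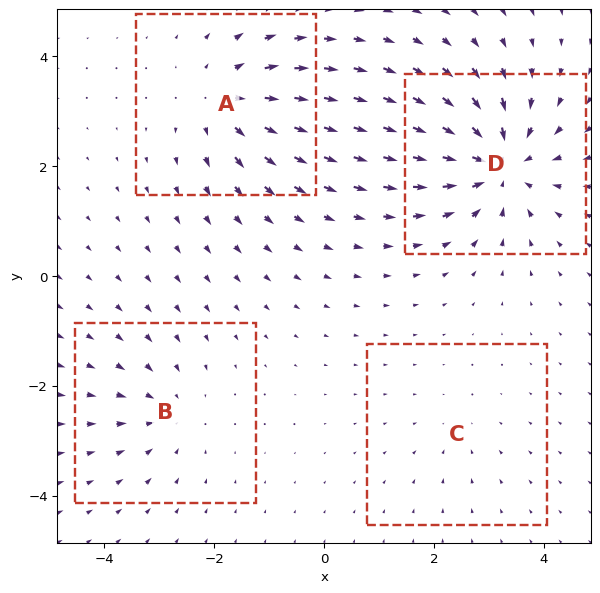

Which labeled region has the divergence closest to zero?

C

Divergence at each region's feature centre — A: about +5, B: about -3, C: about -2, D: about -7. Region C is closest to zero.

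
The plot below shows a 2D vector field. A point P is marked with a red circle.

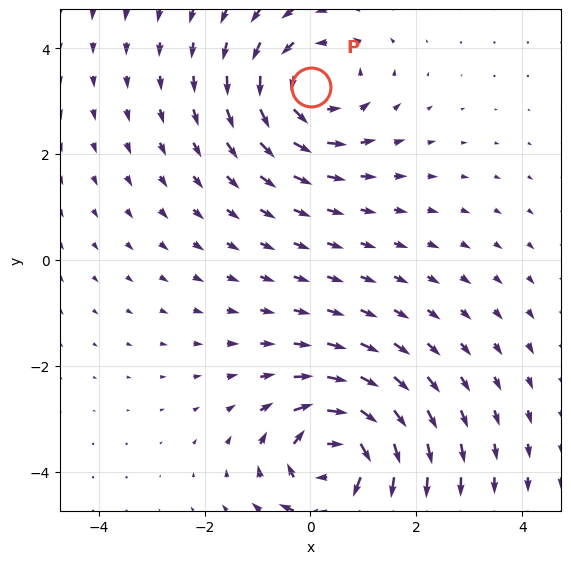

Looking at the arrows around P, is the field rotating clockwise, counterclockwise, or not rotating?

Near P at (0.0, 3.3) the arrows circulate counterclockwise. The curl (z-component) there is about +3; positive curl means counterclockwise rotation.

counterclockwise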